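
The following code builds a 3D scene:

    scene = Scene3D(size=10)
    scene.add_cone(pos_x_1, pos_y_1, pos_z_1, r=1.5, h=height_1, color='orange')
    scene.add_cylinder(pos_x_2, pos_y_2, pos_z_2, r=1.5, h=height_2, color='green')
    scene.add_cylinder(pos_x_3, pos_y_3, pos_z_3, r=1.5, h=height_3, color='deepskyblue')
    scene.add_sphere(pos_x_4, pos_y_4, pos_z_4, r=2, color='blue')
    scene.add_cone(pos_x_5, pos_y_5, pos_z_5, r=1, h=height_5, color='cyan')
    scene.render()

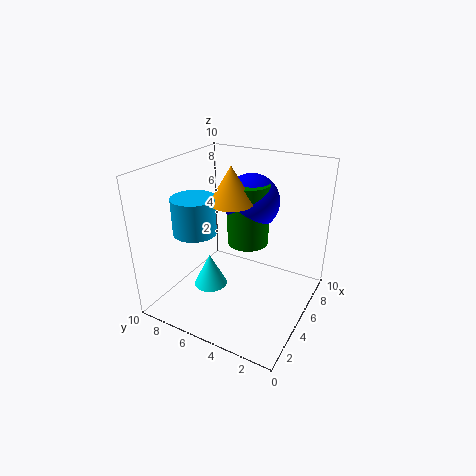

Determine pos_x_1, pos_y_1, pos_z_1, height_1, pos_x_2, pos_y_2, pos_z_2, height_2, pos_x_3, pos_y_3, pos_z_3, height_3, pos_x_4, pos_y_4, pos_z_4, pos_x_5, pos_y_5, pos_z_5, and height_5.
pos_x_1 = 5; pos_y_1 = 5.5; pos_z_1 = 7.5; height_1 = 2.5; pos_x_2 = 6.5; pos_y_2 = 5; pos_z_2 = 4; height_2 = 4.5; pos_x_3 = 3.5; pos_y_3 = 7.5; pos_z_3 = 5.5; height_3 = 2.5; pos_x_4 = 7; pos_y_4 = 5; pos_z_4 = 7; pos_x_5 = 1.5; pos_y_5 = 5; pos_z_5 = 3.5; height_5 = 2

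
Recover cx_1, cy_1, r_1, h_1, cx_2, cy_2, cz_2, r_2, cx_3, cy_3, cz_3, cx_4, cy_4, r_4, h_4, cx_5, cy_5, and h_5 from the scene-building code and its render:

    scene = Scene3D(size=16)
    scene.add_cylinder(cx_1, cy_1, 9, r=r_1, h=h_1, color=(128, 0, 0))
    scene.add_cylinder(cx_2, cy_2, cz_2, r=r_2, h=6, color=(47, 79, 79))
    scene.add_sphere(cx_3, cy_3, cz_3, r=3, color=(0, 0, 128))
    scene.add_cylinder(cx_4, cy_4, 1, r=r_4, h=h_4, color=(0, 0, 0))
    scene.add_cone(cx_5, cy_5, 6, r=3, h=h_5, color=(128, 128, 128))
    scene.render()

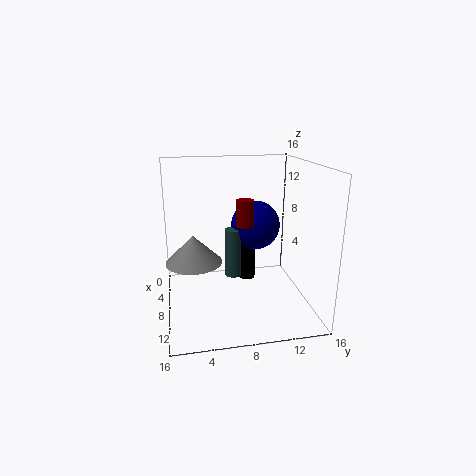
cx_1 = 7; cy_1 = 9; r_1 = 1; h_1 = 3; cx_2 = 5; cy_2 = 8; cz_2 = 2; r_2 = 1; cx_3 = 4; cy_3 = 11; cz_3 = 8; cx_4 = 4; cy_4 = 10; r_4 = 1; h_4 = 8; cx_5 = 9; cy_5 = 3; h_5 = 3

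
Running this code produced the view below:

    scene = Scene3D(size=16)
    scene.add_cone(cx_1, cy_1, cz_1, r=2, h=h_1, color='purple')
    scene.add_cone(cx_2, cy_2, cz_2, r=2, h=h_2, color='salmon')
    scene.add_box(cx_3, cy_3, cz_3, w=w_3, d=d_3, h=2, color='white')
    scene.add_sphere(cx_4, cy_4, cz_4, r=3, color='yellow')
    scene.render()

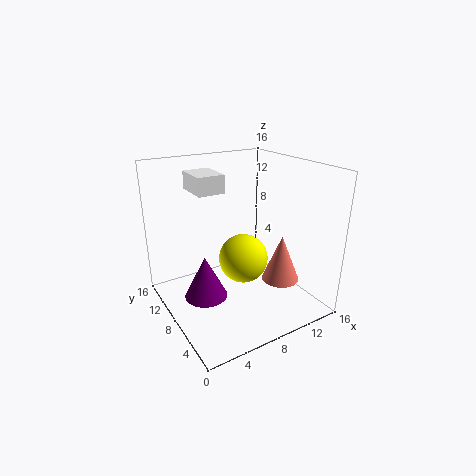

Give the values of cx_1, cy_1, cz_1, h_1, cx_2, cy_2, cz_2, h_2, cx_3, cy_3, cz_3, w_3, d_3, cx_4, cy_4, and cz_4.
cx_1 = 2, cy_1 = 4, cz_1 = 5, h_1 = 4, cx_2 = 11, cy_2 = 4, cz_2 = 4, h_2 = 5, cx_3 = 4, cy_3 = 9, cz_3 = 13, w_3 = 3, d_3 = 4, cx_4 = 10, cy_4 = 10, cz_4 = 4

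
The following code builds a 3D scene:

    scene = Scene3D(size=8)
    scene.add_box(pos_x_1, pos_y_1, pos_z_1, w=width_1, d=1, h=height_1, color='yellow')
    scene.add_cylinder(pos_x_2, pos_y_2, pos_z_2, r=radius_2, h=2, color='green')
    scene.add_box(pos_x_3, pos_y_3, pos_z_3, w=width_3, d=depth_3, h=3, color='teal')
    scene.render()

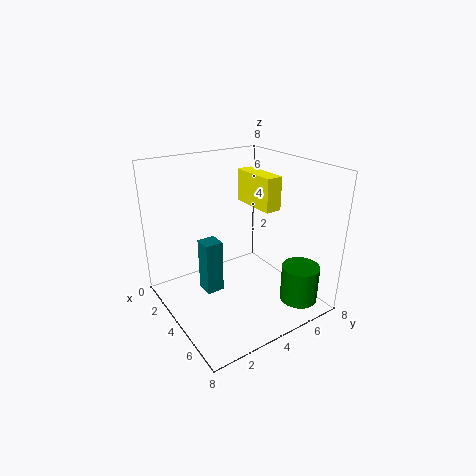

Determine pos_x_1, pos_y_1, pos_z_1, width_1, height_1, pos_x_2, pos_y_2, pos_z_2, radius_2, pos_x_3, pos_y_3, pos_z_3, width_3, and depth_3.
pos_x_1 = 1
pos_y_1 = 6
pos_z_1 = 5
width_1 = 3
height_1 = 2
pos_x_2 = 7
pos_y_2 = 6
pos_z_2 = 1
radius_2 = 1
pos_x_3 = 3
pos_y_3 = 2
pos_z_3 = 1
width_3 = 1
depth_3 = 1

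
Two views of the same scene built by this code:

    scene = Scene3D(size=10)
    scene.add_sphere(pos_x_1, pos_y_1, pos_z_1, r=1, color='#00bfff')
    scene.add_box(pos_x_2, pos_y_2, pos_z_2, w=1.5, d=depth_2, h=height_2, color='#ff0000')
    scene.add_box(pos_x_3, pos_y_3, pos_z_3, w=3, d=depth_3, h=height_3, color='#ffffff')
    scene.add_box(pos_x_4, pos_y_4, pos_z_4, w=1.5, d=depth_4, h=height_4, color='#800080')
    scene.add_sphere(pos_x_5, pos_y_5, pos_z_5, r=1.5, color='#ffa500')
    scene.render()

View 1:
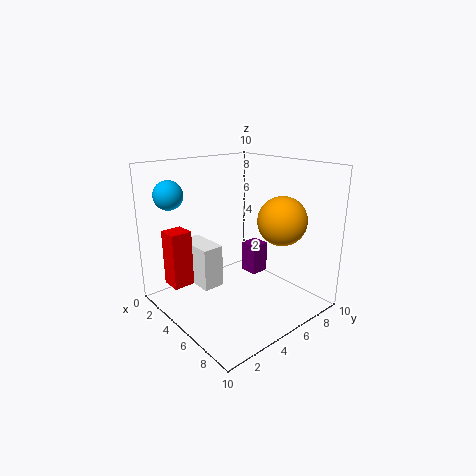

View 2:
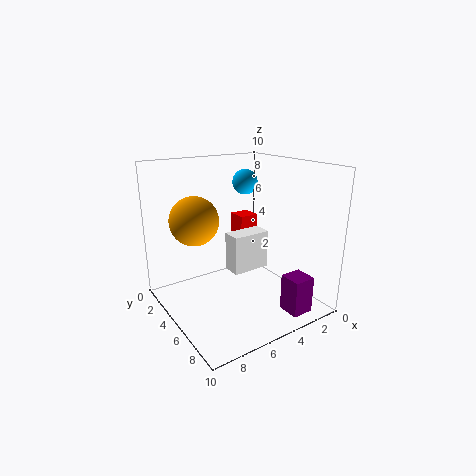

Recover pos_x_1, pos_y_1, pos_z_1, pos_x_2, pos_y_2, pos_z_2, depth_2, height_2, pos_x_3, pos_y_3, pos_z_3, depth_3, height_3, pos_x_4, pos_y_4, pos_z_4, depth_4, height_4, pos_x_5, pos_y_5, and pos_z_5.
pos_x_1 = 2, pos_y_1 = 1.5, pos_z_1 = 8, pos_x_2 = 1.5, pos_y_2 = 1, pos_z_2 = 1.5, depth_2 = 1.5, height_2 = 4, pos_x_3 = 1.5, pos_y_3 = 2.5, pos_z_3 = 1.5, depth_3 = 1.5, height_3 = 3, pos_x_4 = 2, pos_y_4 = 8, pos_z_4 = 0.5, depth_4 = 1.5, height_4 = 2.5, pos_x_5 = 8.5, pos_y_5 = 5.5, pos_z_5 = 7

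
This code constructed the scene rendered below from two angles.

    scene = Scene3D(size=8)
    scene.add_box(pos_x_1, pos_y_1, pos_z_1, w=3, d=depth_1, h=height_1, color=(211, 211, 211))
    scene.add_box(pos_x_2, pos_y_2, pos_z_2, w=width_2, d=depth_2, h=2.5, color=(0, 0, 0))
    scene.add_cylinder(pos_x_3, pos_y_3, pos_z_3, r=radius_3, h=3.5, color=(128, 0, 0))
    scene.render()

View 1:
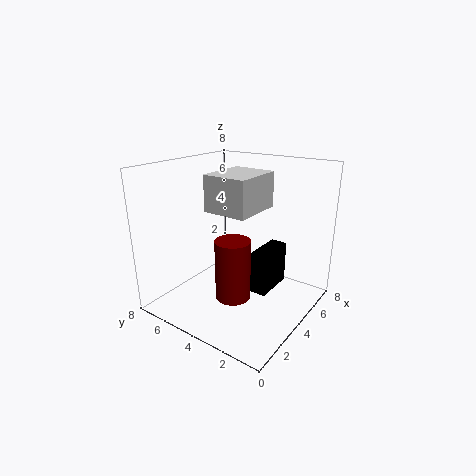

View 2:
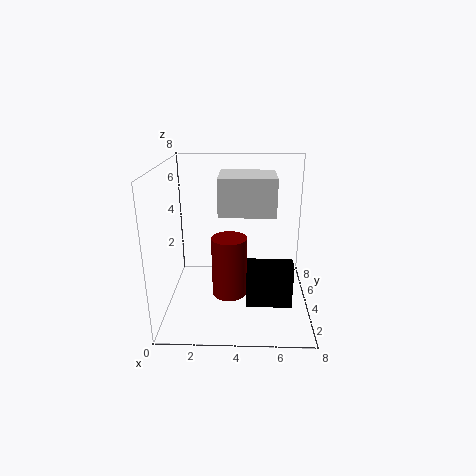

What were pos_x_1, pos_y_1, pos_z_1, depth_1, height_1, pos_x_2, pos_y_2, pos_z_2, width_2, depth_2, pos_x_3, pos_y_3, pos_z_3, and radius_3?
pos_x_1 = 3, pos_y_1 = 3, pos_z_1 = 5.5, depth_1 = 2.5, height_1 = 2, pos_x_2 = 4.5, pos_y_2 = 2.5, pos_z_2 = 0.5, width_2 = 2.5, depth_2 = 1, pos_x_3 = 3.5, pos_y_3 = 4, pos_z_3 = 0.5, radius_3 = 1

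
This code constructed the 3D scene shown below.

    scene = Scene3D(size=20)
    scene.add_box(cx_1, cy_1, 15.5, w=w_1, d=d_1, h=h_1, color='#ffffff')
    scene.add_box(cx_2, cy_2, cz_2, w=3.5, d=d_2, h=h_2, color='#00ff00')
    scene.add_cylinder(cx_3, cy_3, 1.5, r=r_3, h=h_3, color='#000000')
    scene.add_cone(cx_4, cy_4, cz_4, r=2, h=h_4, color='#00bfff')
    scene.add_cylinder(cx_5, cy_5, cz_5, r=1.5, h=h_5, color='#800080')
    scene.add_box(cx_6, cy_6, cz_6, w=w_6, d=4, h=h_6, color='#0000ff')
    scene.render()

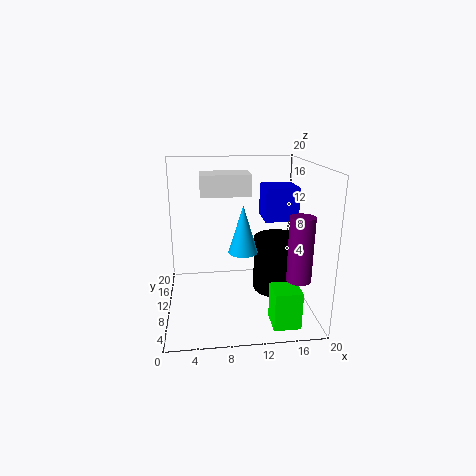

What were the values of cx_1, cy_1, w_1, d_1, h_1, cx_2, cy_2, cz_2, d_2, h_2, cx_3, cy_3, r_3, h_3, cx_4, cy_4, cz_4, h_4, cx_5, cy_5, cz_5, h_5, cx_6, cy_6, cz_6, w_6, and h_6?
cx_1 = 5; cy_1 = 11; w_1 = 7; d_1 = 4.5; h_1 = 3; cx_2 = 13.5; cy_2 = 1.5; cz_2 = 0.5; d_2 = 3.5; h_2 = 5; cx_3 = 16; cy_3 = 11; r_3 = 3.5; h_3 = 8; cx_4 = 10.5; cy_4 = 8.5; cz_4 = 8.5; h_4 = 6.5; cx_5 = 16.5; cy_5 = 2.5; cz_5 = 7; h_5 = 8; cx_6 = 12.5; cy_6 = 4; cz_6 = 14; w_6 = 4; h_6 = 4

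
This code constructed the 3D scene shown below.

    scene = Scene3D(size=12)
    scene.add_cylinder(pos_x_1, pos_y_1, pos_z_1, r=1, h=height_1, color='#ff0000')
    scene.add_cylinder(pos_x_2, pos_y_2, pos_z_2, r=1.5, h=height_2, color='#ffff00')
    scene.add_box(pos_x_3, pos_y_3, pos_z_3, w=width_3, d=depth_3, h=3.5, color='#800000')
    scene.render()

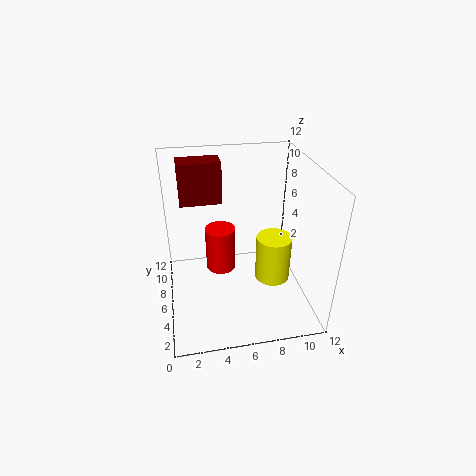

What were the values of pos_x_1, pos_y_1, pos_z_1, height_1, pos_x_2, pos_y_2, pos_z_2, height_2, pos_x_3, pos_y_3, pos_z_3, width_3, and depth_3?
pos_x_1 = 4
pos_y_1 = 2
pos_z_1 = 6.5
height_1 = 3
pos_x_2 = 9
pos_y_2 = 5.5
pos_z_2 = 2
height_2 = 4
pos_x_3 = 1.5
pos_y_3 = 7.5
pos_z_3 = 8.5
width_3 = 3.5
depth_3 = 2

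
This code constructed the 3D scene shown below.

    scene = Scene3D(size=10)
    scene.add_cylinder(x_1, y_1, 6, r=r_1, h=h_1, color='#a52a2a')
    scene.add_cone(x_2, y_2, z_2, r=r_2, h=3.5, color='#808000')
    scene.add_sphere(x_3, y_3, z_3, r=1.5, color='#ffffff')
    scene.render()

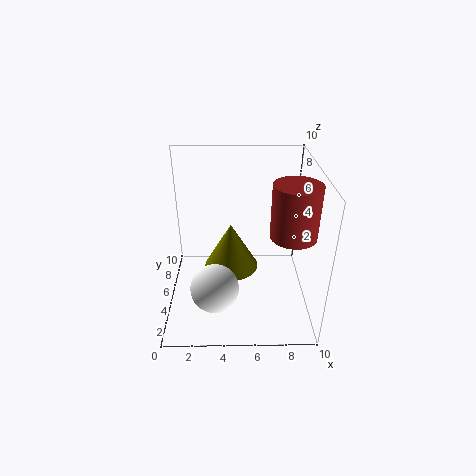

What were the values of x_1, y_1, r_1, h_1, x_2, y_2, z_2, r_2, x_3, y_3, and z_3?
x_1 = 8.5; y_1 = 3.5; r_1 = 1.5; h_1 = 3.5; x_2 = 4.5; y_2 = 6; z_2 = 2; r_2 = 2; x_3 = 3.5; y_3 = 1.5; z_3 = 3.5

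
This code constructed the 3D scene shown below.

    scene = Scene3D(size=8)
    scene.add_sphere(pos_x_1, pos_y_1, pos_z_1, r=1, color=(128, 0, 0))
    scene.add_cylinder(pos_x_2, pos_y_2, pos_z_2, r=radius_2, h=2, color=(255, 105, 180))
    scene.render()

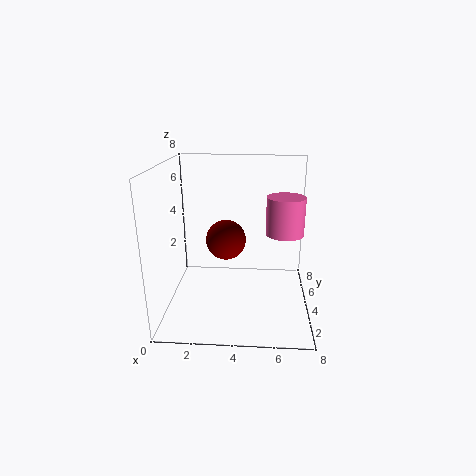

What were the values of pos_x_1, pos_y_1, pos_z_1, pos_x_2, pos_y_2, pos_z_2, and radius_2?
pos_x_1 = 3.5, pos_y_1 = 2.5, pos_z_1 = 4.5, pos_x_2 = 6.5, pos_y_2 = 3.5, pos_z_2 = 4.5, radius_2 = 1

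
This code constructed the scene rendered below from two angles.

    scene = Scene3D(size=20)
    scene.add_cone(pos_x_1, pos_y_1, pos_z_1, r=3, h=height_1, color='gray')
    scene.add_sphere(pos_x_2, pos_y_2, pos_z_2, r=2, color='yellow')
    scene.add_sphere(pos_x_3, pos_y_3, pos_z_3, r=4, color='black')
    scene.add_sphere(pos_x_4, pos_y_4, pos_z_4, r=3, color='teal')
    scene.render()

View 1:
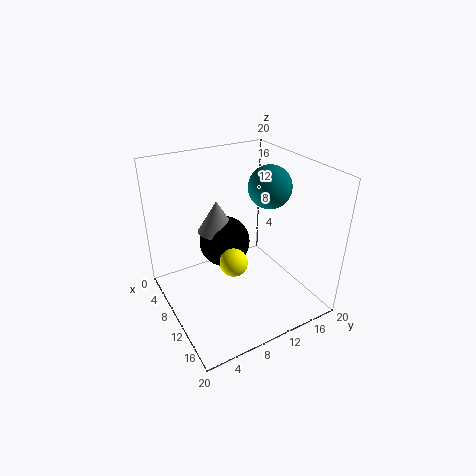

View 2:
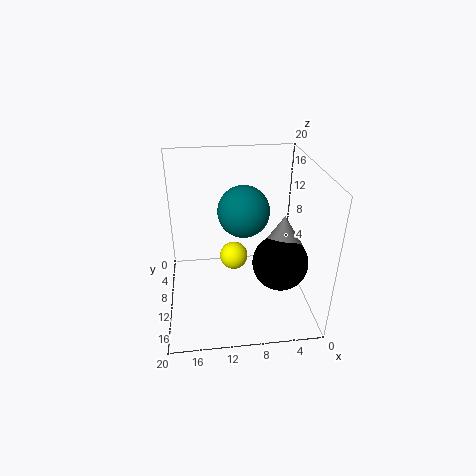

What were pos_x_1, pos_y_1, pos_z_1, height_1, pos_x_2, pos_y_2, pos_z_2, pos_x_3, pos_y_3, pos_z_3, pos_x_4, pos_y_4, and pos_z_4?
pos_x_1 = 3.5; pos_y_1 = 10; pos_z_1 = 8; height_1 = 5; pos_x_2 = 10.5; pos_y_2 = 9; pos_z_2 = 6.5; pos_x_3 = 4; pos_y_3 = 11; pos_z_3 = 6; pos_x_4 = 10; pos_y_4 = 15; pos_z_4 = 16.5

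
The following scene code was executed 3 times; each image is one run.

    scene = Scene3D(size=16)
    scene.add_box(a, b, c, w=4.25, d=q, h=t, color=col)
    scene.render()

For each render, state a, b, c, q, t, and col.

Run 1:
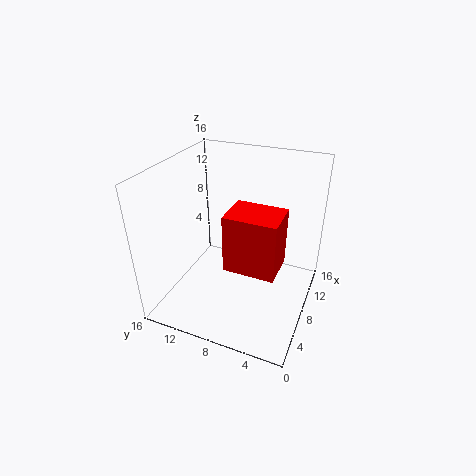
a = 4.5
b = 2.75
c = 6
q = 5.5
t = 6.25
col = 'red'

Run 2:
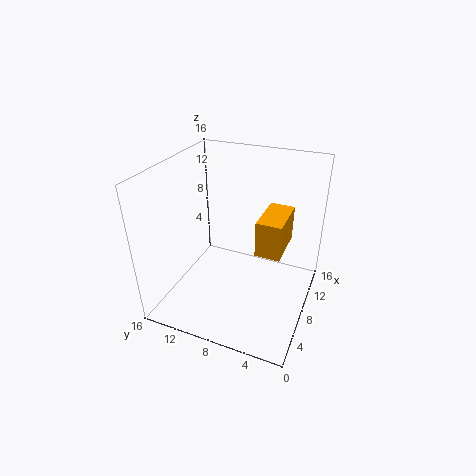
a = 2.25
b = 1.75
c = 10.5
q = 2.25
t = 3.25
col = 'orange'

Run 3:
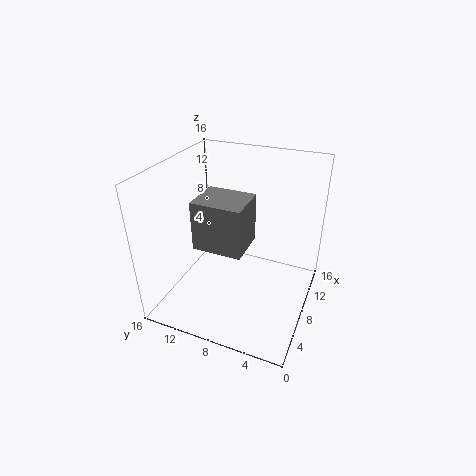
a = 3
b = 5.75
c = 9
q = 5
t = 5
col = 'gray'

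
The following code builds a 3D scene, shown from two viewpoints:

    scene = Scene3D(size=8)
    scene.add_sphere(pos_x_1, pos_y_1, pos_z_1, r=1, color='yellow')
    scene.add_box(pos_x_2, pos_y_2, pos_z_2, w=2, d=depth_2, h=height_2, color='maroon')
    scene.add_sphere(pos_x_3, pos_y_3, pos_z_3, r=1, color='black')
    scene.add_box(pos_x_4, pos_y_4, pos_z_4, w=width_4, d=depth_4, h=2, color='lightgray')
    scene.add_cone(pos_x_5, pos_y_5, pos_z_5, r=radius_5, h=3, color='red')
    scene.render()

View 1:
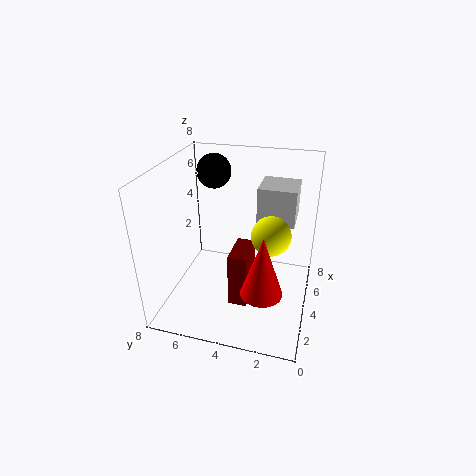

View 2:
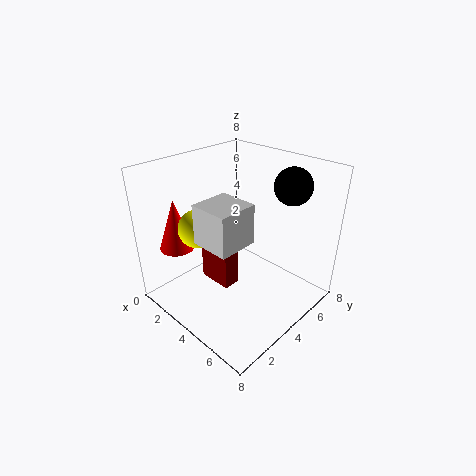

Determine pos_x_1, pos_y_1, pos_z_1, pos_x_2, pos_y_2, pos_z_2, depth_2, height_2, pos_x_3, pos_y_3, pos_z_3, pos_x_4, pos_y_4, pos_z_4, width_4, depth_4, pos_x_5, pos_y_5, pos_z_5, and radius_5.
pos_x_1 = 3
pos_y_1 = 2
pos_z_1 = 5
pos_x_2 = 2
pos_y_2 = 3
pos_z_2 = 1
depth_2 = 1
height_2 = 3
pos_x_3 = 6
pos_y_3 = 6
pos_z_3 = 7
pos_x_4 = 4
pos_y_4 = 1
pos_z_4 = 5
width_4 = 2
depth_4 = 2
pos_x_5 = 1
pos_y_5 = 2
pos_z_5 = 3
radius_5 = 1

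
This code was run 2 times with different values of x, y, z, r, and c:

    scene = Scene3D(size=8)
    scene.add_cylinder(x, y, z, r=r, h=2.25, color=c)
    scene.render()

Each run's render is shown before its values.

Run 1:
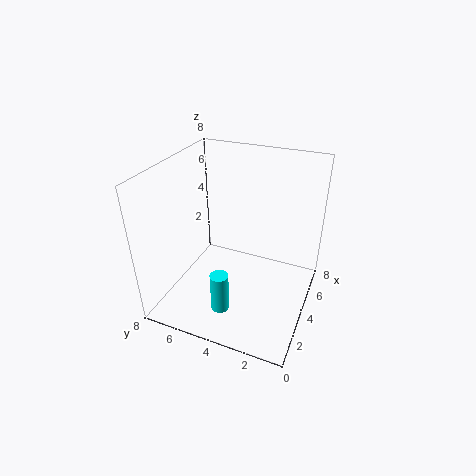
x = 2, y = 4.25, z = 0.5, r = 0.5, c = 'cyan'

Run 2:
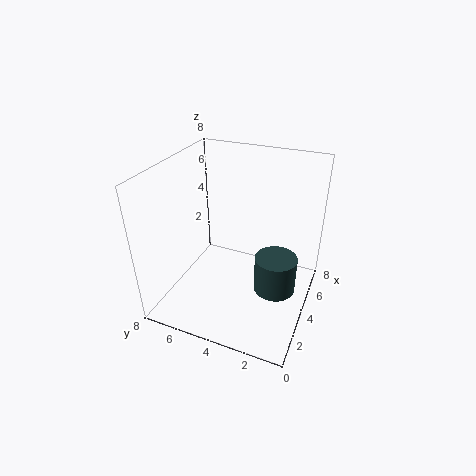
x = 5, y = 2, z = 0.25, r = 1.25, c = 'darkslategray'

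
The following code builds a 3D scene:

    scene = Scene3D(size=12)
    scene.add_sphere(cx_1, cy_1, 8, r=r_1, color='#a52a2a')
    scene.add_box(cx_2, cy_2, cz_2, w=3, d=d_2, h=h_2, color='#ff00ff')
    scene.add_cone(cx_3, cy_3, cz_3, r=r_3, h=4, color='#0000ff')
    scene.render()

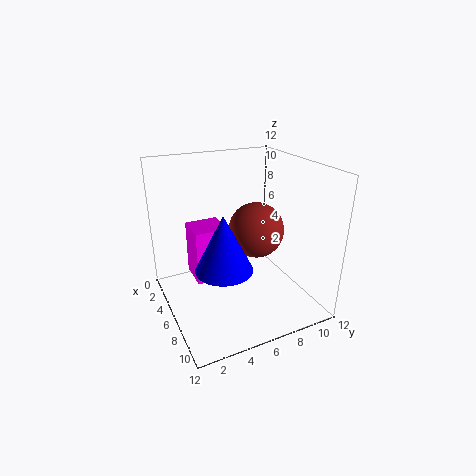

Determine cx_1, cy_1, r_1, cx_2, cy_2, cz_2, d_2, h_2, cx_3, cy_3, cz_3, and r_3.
cx_1 = 9
cy_1 = 6
r_1 = 2
cx_2 = 1
cy_2 = 3
cz_2 = 1
d_2 = 3
h_2 = 5
cx_3 = 10
cy_3 = 3
cz_3 = 6
r_3 = 2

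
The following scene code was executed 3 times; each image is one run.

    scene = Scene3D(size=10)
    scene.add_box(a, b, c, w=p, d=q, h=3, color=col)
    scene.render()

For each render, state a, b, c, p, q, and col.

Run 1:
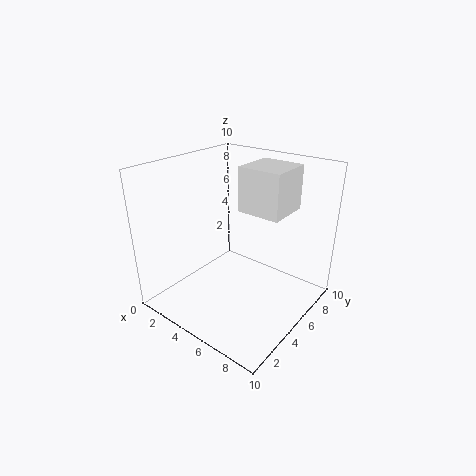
a = 5, b = 5, c = 7, p = 3, q = 3, col = 'white'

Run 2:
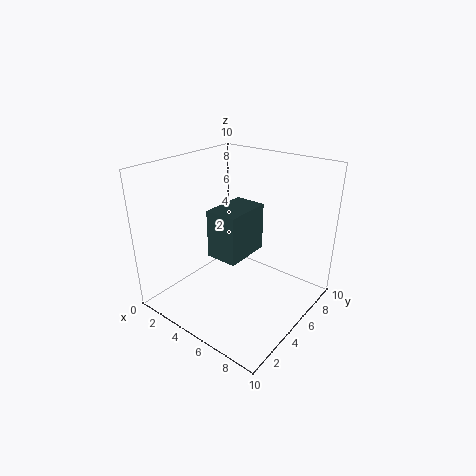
a = 5, b = 2, c = 5, p = 2, q = 3, col = 'darkslategray'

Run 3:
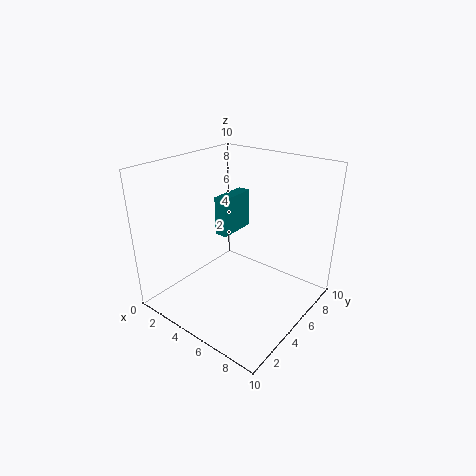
a = 2, b = 6, c = 4, p = 1, q = 3, col = 'teal'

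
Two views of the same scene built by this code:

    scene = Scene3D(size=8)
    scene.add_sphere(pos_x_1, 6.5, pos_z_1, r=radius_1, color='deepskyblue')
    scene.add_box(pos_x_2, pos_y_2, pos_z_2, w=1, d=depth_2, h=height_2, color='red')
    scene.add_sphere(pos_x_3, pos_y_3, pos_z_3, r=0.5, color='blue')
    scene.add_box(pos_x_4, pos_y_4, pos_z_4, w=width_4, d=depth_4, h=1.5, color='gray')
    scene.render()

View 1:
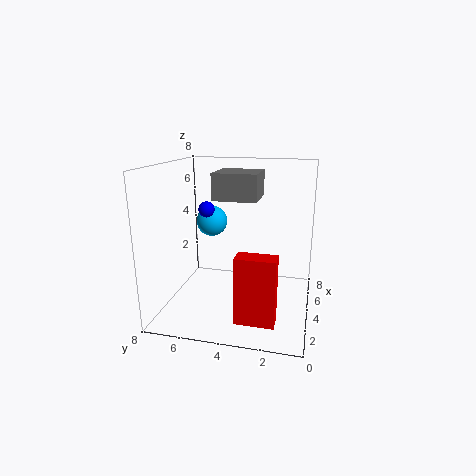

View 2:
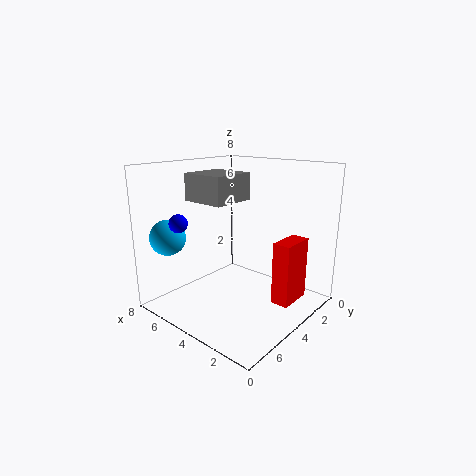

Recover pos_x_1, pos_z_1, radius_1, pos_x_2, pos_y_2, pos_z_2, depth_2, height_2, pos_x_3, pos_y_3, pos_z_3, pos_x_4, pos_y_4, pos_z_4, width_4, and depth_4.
pos_x_1 = 7, pos_z_1 = 4, radius_1 = 1, pos_x_2 = 1, pos_y_2 = 1.5, pos_z_2 = 0.5, depth_2 = 2, height_2 = 3.5, pos_x_3 = 6, pos_y_3 = 6.5, pos_z_3 = 5, pos_x_4 = 4, pos_y_4 = 3, pos_z_4 = 6, width_4 = 2.5, depth_4 = 2.5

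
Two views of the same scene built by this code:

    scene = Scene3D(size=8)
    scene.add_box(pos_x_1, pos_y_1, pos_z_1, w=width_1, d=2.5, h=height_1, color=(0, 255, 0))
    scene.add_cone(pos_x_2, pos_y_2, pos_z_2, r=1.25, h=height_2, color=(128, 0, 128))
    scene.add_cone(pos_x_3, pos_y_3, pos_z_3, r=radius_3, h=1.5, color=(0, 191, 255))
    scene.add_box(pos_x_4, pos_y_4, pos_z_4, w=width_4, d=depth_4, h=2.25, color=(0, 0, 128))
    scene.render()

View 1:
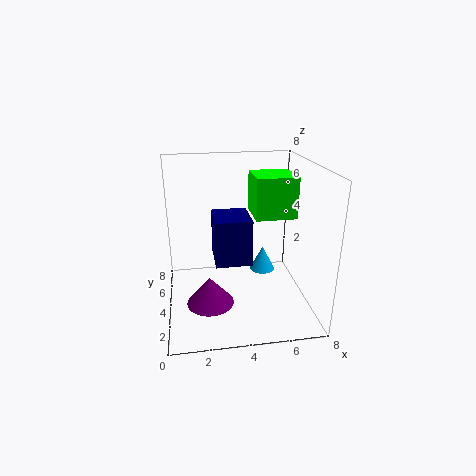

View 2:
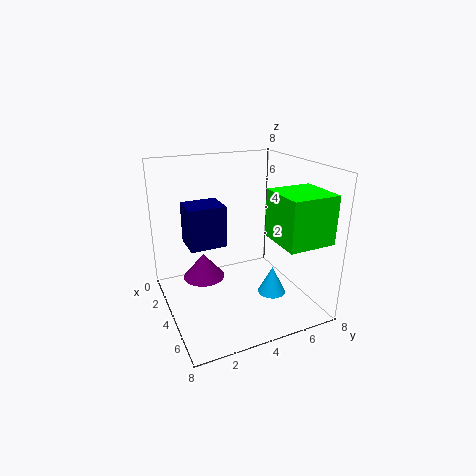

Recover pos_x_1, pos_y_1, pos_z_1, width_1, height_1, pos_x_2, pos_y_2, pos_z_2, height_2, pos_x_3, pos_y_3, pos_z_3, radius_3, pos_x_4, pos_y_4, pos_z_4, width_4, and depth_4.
pos_x_1 = 5.25; pos_y_1 = 5; pos_z_1 = 4.5; width_1 = 2.5; height_1 = 2.5; pos_x_2 = 2.25; pos_y_2 = 2.5; pos_z_2 = 1; height_2 = 1.5; pos_x_3 = 5.75; pos_y_3 = 5.25; pos_z_3 = 1.25; radius_3 = 0.75; pos_x_4 = 2.5; pos_y_4 = 1.25; pos_z_4 = 3.75; width_4 = 1.75; depth_4 = 2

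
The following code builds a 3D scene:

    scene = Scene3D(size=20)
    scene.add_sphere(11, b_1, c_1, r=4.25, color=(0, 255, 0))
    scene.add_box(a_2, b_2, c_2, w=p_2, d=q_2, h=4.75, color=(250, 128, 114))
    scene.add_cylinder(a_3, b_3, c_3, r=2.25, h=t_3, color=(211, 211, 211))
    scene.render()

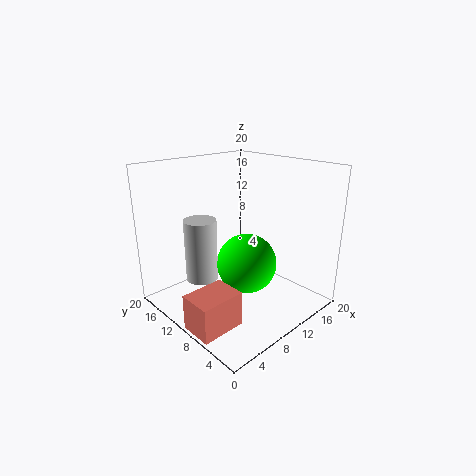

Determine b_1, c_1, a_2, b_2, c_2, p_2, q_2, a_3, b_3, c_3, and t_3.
b_1 = 9.25; c_1 = 6; a_2 = 0.25; b_2 = 5.25; c_2 = 0.25; p_2 = 6; q_2 = 4.5; a_3 = 6; b_3 = 13.25; c_3 = 4; t_3 = 8.75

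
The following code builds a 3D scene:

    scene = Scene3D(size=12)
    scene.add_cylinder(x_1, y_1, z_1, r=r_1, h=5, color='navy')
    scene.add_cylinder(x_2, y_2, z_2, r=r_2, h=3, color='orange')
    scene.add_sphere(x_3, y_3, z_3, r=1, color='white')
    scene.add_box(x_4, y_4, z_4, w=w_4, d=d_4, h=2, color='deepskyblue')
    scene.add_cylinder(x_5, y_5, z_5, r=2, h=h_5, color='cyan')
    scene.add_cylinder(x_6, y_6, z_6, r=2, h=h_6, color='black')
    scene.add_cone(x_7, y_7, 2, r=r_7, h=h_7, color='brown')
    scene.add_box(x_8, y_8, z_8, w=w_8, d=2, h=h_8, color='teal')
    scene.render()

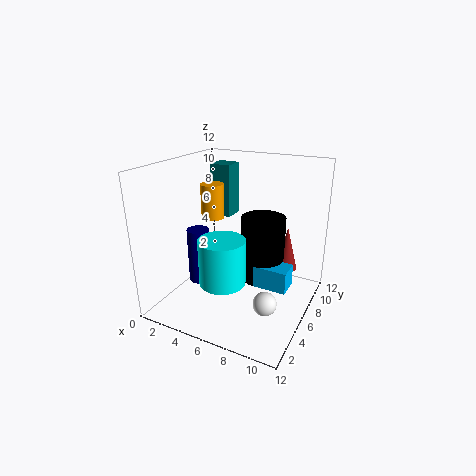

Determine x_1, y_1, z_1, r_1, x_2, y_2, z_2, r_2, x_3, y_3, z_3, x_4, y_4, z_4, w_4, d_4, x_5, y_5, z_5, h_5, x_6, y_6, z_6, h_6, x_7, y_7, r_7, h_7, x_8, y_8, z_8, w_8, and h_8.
x_1 = 2; y_1 = 6; z_1 = 1; r_1 = 1; x_2 = 3; y_2 = 7; z_2 = 7; r_2 = 1; x_3 = 9; y_3 = 5; z_3 = 1; x_4 = 7; y_4 = 7; z_4 = 1; w_4 = 3; d_4 = 2; x_5 = 5; y_5 = 5; z_5 = 2; h_5 = 4; x_6 = 7; y_6 = 9; z_6 = 1; h_6 = 6; x_7 = 9; y_7 = 10; r_7 = 1; h_7 = 4; x_8 = 1; y_8 = 10; z_8 = 6; w_8 = 2; h_8 = 5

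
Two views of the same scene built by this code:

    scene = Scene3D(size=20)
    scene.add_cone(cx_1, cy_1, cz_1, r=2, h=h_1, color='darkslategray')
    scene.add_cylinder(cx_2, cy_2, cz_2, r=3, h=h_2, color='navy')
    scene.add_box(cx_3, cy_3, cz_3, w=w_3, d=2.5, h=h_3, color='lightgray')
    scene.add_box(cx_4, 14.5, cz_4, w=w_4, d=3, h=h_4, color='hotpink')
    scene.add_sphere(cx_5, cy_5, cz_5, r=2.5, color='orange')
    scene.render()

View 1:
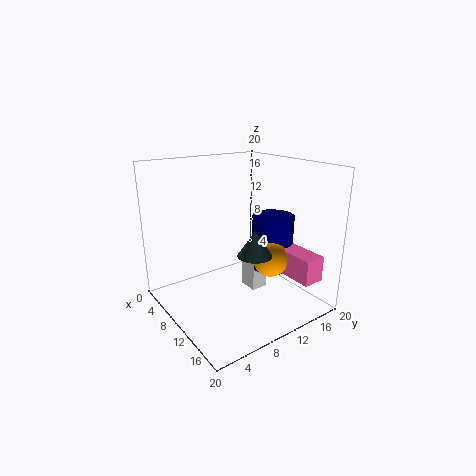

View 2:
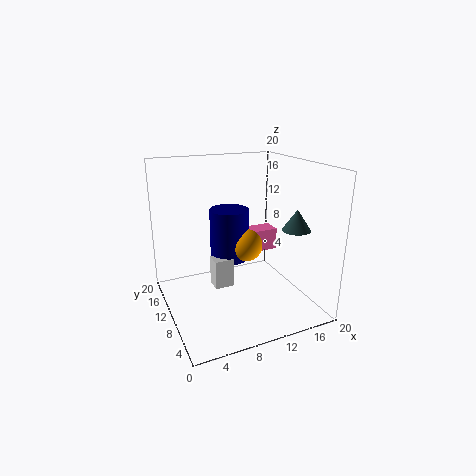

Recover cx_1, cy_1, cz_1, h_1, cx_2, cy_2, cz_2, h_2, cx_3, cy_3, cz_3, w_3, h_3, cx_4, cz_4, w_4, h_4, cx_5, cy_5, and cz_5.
cx_1 = 17.5, cy_1 = 7, cz_1 = 11, h_1 = 3, cx_2 = 11, cy_2 = 15.5, cz_2 = 4.5, h_2 = 8, cx_3 = 7.5, cy_3 = 12.5, cz_3 = 1, w_3 = 3, h_3 = 4.5, cx_4 = 12.5, cz_4 = 5, w_4 = 6.5, h_4 = 3.5, cx_5 = 13, cy_5 = 13.5, cz_5 = 7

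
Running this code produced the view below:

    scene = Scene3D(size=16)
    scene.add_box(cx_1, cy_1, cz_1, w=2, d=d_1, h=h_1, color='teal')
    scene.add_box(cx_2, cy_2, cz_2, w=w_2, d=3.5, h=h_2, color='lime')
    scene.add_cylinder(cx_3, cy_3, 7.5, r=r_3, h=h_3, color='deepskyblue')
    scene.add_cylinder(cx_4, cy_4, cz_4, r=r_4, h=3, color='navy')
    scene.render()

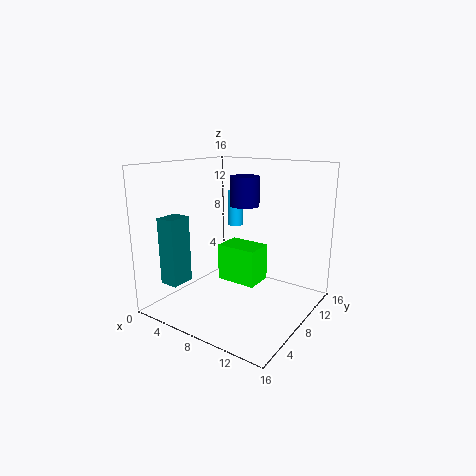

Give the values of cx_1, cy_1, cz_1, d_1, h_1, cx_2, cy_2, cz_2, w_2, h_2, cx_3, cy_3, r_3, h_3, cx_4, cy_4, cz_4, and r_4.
cx_1 = 3
cy_1 = 1
cz_1 = 4
d_1 = 2.5
h_1 = 7
cx_2 = 4
cy_2 = 9.5
cz_2 = 1.5
w_2 = 5
h_2 = 4.5
cx_3 = 3.5
cy_3 = 14
r_3 = 1
h_3 = 4.5
cx_4 = 9.5
cy_4 = 7
cz_4 = 12
r_4 = 1.5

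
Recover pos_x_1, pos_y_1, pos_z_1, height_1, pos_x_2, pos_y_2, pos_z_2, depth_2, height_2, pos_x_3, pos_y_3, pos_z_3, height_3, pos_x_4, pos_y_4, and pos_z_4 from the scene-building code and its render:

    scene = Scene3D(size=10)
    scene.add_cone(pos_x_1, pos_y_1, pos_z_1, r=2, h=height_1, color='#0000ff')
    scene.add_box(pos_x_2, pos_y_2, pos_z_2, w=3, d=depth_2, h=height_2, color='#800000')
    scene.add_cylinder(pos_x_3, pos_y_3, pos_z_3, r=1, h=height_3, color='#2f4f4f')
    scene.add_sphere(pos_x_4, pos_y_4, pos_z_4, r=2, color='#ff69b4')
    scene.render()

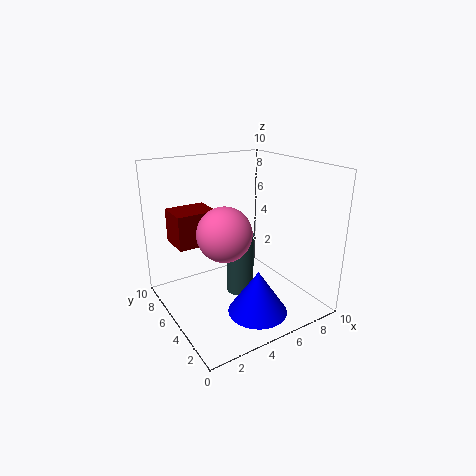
pos_x_1 = 5, pos_y_1 = 2.5, pos_z_1 = 0.5, height_1 = 3, pos_x_2 = 1.5, pos_y_2 = 7, pos_z_2 = 4, depth_2 = 2.5, height_2 = 2.5, pos_x_3 = 5.5, pos_y_3 = 5.5, pos_z_3 = 0.5, height_3 = 4.5, pos_x_4 = 4.5, pos_y_4 = 6, pos_z_4 = 5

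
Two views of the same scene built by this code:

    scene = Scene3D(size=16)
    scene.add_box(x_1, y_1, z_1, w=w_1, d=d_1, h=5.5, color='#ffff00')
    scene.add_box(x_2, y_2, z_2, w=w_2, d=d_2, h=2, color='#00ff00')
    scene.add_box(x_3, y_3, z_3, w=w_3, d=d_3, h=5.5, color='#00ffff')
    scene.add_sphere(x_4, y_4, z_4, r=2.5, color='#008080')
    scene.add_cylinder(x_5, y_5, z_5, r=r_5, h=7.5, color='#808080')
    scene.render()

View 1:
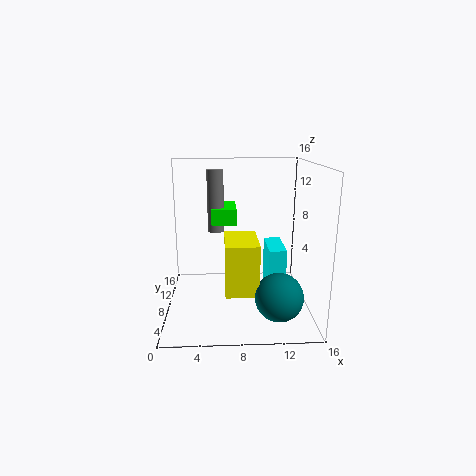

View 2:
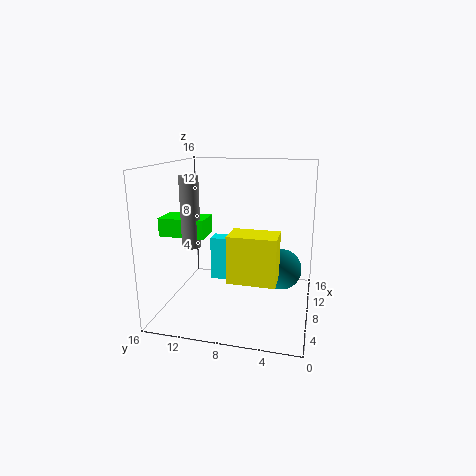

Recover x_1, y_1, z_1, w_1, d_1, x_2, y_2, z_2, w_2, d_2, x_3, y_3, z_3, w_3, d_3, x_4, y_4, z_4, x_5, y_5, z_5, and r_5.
x_1 = 6.5
y_1 = 3.5
z_1 = 3
w_1 = 3.5
d_1 = 5.5
x_2 = 5
y_2 = 11
z_2 = 8.5
w_2 = 3
d_2 = 5
x_3 = 11.5
y_3 = 7.5
z_3 = 1
w_3 = 2
d_3 = 5
x_4 = 12
y_4 = 3.5
z_4 = 3
x_5 = 5.5
y_5 = 12.5
z_5 = 7.5
r_5 = 1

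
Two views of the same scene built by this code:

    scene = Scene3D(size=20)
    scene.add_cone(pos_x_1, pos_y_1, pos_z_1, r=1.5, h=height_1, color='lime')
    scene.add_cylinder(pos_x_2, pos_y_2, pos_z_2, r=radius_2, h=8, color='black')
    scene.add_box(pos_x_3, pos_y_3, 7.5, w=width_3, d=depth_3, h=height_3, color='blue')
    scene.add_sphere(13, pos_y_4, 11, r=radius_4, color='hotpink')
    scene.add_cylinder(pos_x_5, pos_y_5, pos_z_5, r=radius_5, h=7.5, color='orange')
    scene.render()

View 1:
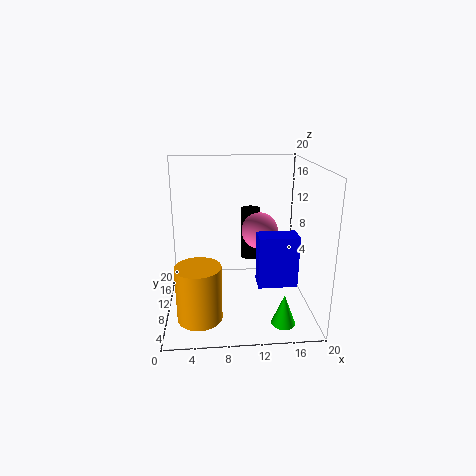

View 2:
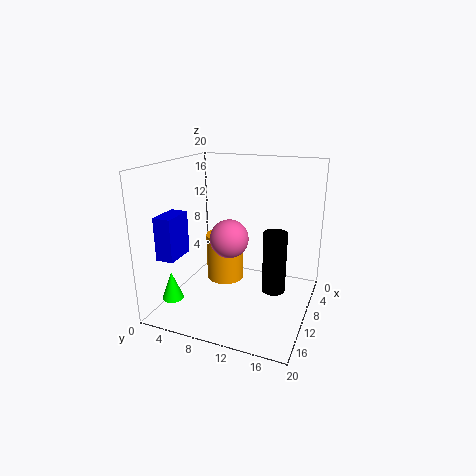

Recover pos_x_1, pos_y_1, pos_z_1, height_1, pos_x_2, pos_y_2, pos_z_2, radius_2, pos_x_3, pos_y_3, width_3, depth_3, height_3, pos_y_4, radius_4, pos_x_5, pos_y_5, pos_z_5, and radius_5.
pos_x_1 = 15, pos_y_1 = 2, pos_z_1 = 1.5, height_1 = 4, pos_x_2 = 12.5, pos_y_2 = 16, pos_z_2 = 4.5, radius_2 = 1.5, pos_x_3 = 11.5, pos_y_3 = 0.5, width_3 = 4.5, depth_3 = 2.5, height_3 = 6, pos_y_4 = 10, radius_4 = 2.5, pos_x_5 = 4.5, pos_y_5 = 5.5, pos_z_5 = 0.5, radius_5 = 3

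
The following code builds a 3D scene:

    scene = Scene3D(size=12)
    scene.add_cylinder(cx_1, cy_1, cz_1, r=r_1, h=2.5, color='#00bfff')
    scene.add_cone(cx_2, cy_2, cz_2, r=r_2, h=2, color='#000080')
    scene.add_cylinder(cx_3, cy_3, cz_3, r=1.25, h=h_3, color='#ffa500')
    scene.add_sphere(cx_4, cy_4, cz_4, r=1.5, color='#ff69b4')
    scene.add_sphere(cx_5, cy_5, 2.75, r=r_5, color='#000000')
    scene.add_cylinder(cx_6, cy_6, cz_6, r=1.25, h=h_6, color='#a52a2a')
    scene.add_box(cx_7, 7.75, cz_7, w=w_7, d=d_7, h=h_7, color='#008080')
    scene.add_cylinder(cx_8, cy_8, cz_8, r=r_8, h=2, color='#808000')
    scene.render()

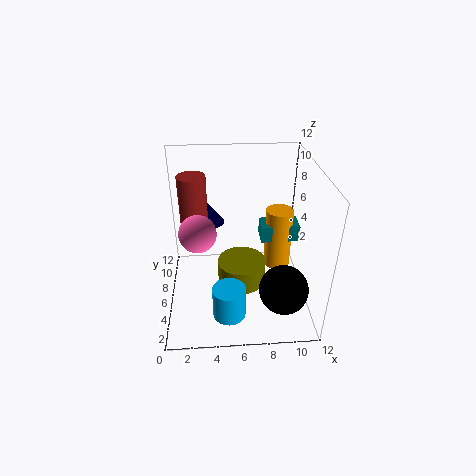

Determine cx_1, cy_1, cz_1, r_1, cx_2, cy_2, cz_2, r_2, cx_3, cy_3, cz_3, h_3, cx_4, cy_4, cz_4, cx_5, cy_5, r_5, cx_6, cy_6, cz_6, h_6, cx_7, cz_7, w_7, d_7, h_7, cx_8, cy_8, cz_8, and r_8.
cx_1 = 5; cy_1 = 1.5; cz_1 = 2; r_1 = 1.25; cx_2 = 3.5; cy_2 = 10.25; cz_2 = 5.25; r_2 = 1.5; cx_3 = 10; cy_3 = 8.75; cz_3 = 1.25; h_3 = 5.75; cx_4 = 2.75; cy_4 = 5.25; cz_4 = 7; cx_5 = 9.5; cy_5 = 3; r_5 = 2; cx_6 = 2.25; cy_6 = 9.25; cz_6 = 4.25; h_6 = 6; cx_7 = 8.25; cz_7 = 4.25; w_7 = 3.5; d_7 = 2; h_7 = 1.5; cx_8 = 6.25; cy_8 = 5.25; cz_8 = 2.25; r_8 = 2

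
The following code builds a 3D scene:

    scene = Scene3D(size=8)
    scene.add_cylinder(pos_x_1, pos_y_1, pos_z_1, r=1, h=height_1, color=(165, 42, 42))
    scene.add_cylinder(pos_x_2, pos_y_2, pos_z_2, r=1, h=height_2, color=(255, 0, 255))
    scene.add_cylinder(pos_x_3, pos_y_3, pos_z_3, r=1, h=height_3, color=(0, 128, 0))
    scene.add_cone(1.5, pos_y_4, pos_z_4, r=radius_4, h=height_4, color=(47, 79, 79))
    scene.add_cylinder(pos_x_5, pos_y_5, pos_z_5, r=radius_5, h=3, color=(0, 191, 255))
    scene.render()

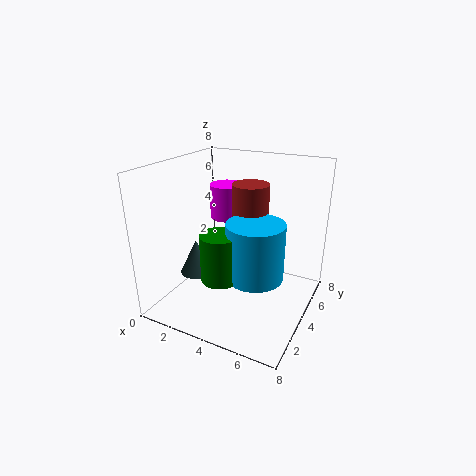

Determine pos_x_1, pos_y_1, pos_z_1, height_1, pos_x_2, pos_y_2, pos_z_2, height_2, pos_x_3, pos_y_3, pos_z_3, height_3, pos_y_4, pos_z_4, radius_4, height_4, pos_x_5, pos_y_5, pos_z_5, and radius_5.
pos_x_1 = 4.5, pos_y_1 = 4.5, pos_z_1 = 5, height_1 = 2, pos_x_2 = 2.5, pos_y_2 = 5.5, pos_z_2 = 4.5, height_2 = 2, pos_x_3 = 4, pos_y_3 = 2, pos_z_3 = 2.5, height_3 = 2.5, pos_y_4 = 3.5, pos_z_4 = 1.5, radius_4 = 1, height_4 = 2, pos_x_5 = 5.5, pos_y_5 = 3, pos_z_5 = 2.5, radius_5 = 1.5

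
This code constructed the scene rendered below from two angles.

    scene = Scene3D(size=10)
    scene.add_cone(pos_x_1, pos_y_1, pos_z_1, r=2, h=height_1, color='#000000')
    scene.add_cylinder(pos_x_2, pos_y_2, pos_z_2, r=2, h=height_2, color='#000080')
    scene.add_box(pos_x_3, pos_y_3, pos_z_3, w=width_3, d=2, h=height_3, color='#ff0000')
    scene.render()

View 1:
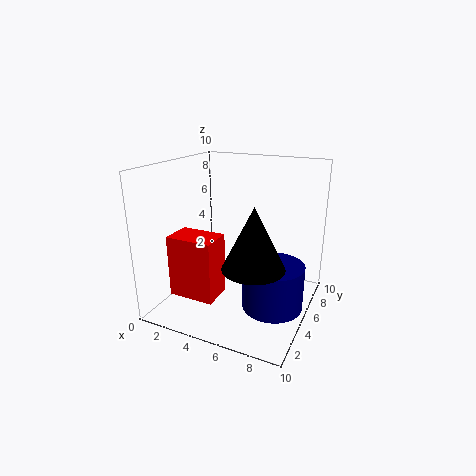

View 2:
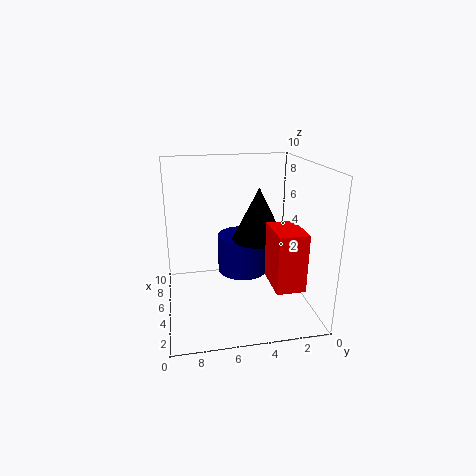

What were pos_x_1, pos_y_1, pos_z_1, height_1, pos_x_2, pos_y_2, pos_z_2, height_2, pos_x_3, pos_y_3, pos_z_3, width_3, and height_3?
pos_x_1 = 7
pos_y_1 = 3
pos_z_1 = 4
height_1 = 4
pos_x_2 = 8
pos_y_2 = 4
pos_z_2 = 1
height_2 = 3
pos_x_3 = 2
pos_y_3 = 1
pos_z_3 = 2
width_3 = 3
height_3 = 4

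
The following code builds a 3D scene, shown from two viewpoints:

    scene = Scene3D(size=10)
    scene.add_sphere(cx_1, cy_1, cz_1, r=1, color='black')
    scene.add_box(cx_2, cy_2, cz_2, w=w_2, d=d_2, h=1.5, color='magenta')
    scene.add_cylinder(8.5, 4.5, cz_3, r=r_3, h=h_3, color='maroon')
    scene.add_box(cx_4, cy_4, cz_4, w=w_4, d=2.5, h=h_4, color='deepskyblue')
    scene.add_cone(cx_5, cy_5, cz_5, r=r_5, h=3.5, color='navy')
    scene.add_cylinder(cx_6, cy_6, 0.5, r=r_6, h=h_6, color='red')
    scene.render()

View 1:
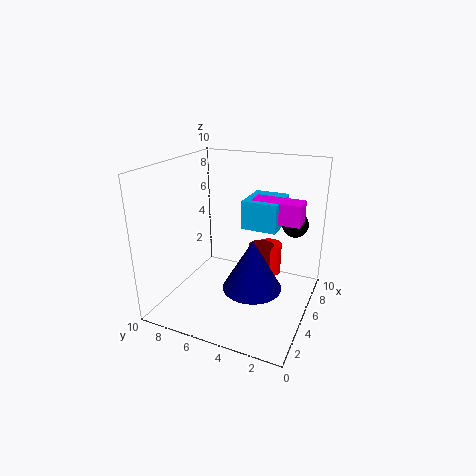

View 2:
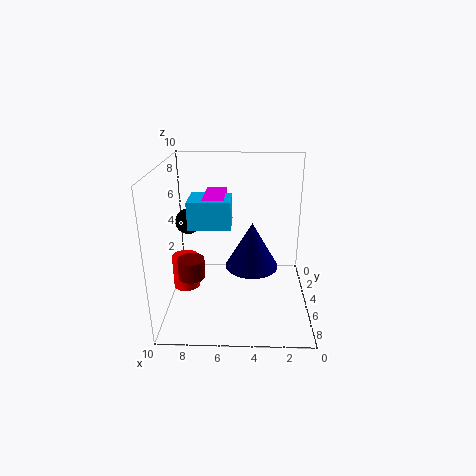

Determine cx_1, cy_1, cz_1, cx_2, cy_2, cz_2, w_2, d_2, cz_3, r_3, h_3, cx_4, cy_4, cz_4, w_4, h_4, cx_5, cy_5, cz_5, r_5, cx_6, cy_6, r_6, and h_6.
cx_1 = 9; cy_1 = 2; cz_1 = 5; cx_2 = 6; cy_2 = 1; cz_2 = 6; w_2 = 1.5; d_2 = 3.5; cz_3 = 1.5; r_3 = 1; h_3 = 1.5; cx_4 = 5.5; cy_4 = 2.5; cz_4 = 5.5; w_4 = 3; h_4 = 2; cx_5 = 4; cy_5 = 3.5; cz_5 = 2; r_5 = 2; cx_6 = 9; cy_6 = 4; r_6 = 1; h_6 = 2.5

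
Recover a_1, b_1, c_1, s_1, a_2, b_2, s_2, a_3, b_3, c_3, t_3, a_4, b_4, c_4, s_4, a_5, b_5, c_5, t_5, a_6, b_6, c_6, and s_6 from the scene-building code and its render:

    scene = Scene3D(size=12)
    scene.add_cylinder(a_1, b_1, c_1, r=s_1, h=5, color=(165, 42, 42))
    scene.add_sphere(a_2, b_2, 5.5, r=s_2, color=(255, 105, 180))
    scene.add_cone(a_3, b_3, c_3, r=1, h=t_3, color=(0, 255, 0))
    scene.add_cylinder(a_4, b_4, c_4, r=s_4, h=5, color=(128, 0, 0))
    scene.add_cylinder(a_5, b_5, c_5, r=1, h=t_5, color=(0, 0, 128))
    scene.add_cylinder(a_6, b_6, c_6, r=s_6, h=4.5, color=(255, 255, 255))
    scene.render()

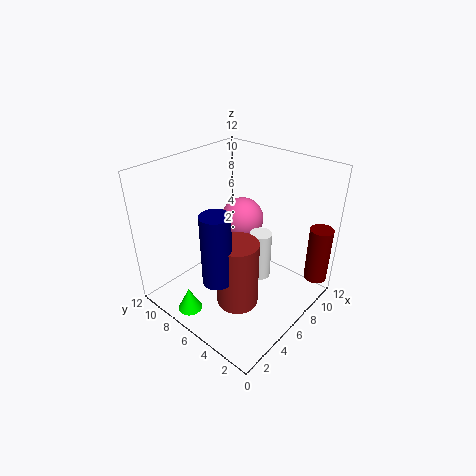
a_1 = 2.5, b_1 = 3, c_1 = 3.5, s_1 = 1.5, a_2 = 9.5, b_2 = 8.5, s_2 = 2, a_3 = 1.5, b_3 = 7.5, c_3 = 0.5, t_3 = 2, a_4 = 11, b_4 = 1, c_4 = 1.5, s_4 = 1, a_5 = 1, b_5 = 3.5, c_5 = 6, t_5 = 5, a_6 = 8.5, b_6 = 5.5, c_6 = 1, s_6 = 1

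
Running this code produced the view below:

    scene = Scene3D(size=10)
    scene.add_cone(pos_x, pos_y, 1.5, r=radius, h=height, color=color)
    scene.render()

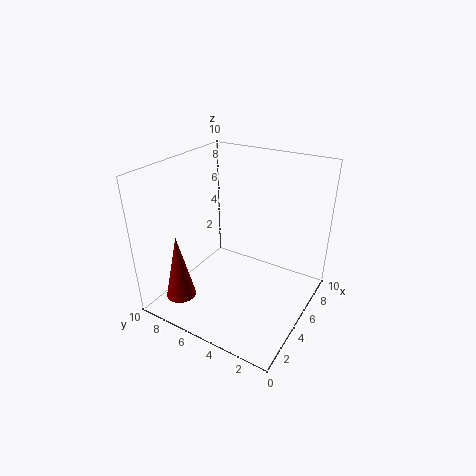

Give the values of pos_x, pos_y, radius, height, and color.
pos_x = 1.5; pos_y = 7.5; radius = 1; height = 4.5; color = 'maroon'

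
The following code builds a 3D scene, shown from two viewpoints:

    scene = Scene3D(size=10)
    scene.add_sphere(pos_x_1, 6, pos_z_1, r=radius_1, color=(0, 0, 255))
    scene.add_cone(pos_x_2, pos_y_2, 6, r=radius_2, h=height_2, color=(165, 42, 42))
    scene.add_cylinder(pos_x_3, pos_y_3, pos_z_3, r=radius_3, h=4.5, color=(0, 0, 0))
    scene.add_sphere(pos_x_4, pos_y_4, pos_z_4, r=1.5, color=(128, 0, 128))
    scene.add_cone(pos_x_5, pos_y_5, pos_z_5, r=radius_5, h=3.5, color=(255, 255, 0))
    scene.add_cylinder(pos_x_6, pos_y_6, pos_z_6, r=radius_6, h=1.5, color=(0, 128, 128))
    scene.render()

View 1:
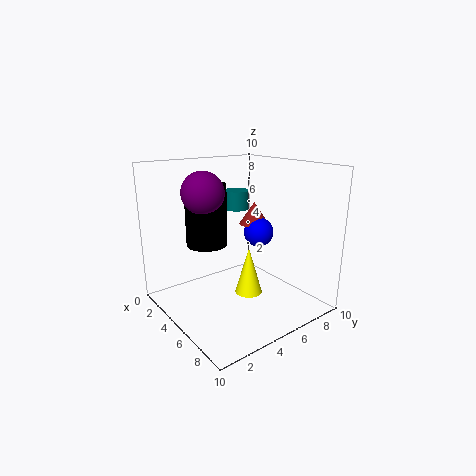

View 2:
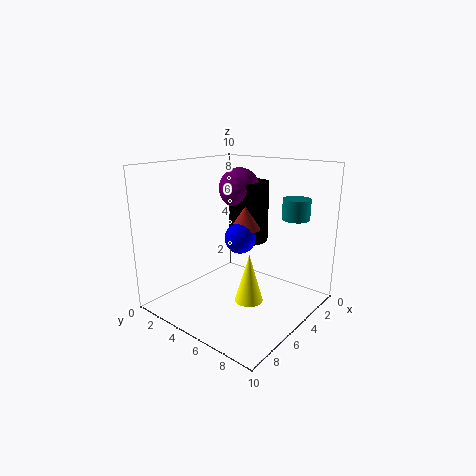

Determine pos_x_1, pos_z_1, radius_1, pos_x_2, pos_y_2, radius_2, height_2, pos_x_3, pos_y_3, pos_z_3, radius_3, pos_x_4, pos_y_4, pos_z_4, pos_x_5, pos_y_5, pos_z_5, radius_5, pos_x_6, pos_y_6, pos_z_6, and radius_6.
pos_x_1 = 6; pos_z_1 = 5.5; radius_1 = 1; pos_x_2 = 5.5; pos_y_2 = 6; radius_2 = 1; height_2 = 1.5; pos_x_3 = 2.5; pos_y_3 = 4; pos_z_3 = 4; radius_3 = 1.5; pos_x_4 = 3; pos_y_4 = 3.5; pos_z_4 = 8; pos_x_5 = 5; pos_y_5 = 6; pos_z_5 = 0.5; radius_5 = 1; pos_x_6 = 1.5; pos_y_6 = 7.5; pos_z_6 = 6; radius_6 = 1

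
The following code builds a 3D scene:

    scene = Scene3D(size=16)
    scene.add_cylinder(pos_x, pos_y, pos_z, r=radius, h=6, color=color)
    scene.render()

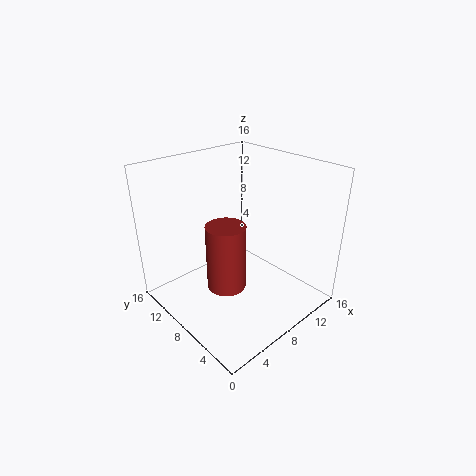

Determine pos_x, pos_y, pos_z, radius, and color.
pos_x = 2.5, pos_y = 3.5, pos_z = 7, radius = 1.75, color = 'brown'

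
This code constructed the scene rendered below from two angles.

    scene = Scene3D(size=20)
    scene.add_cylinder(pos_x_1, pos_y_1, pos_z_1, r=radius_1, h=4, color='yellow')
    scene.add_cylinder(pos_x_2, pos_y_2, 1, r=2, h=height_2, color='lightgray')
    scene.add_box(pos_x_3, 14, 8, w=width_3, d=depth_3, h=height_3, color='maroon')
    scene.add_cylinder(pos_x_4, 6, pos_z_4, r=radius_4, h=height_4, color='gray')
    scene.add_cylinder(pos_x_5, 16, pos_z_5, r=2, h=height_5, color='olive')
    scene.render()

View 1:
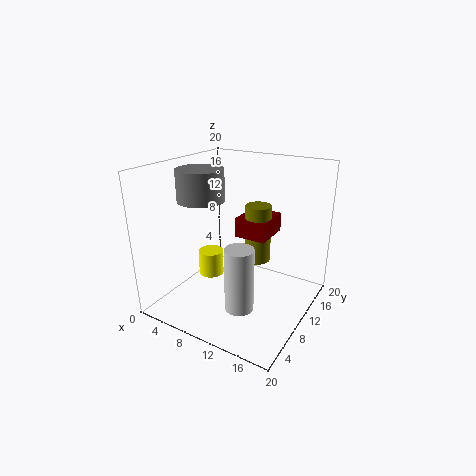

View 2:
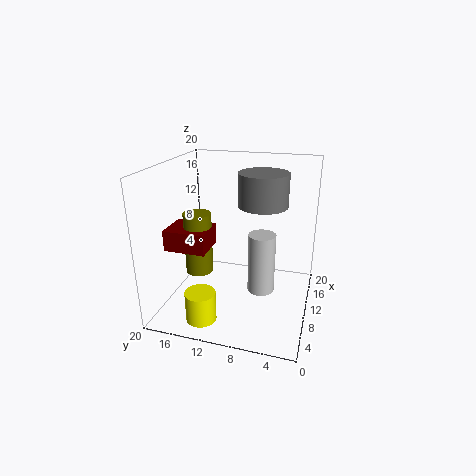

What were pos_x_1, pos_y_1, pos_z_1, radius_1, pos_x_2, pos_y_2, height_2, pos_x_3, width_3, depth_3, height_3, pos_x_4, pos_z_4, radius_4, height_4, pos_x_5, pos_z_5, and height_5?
pos_x_1 = 3; pos_y_1 = 13; pos_z_1 = 1; radius_1 = 2; pos_x_2 = 12; pos_y_2 = 7; height_2 = 9; pos_x_3 = 7; width_3 = 5; depth_3 = 6; height_3 = 3; pos_x_4 = 7; pos_z_4 = 16; radius_4 = 3; height_4 = 4; pos_x_5 = 10; pos_z_5 = 4; height_5 = 9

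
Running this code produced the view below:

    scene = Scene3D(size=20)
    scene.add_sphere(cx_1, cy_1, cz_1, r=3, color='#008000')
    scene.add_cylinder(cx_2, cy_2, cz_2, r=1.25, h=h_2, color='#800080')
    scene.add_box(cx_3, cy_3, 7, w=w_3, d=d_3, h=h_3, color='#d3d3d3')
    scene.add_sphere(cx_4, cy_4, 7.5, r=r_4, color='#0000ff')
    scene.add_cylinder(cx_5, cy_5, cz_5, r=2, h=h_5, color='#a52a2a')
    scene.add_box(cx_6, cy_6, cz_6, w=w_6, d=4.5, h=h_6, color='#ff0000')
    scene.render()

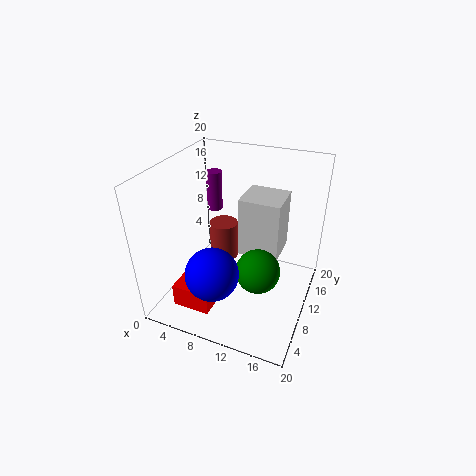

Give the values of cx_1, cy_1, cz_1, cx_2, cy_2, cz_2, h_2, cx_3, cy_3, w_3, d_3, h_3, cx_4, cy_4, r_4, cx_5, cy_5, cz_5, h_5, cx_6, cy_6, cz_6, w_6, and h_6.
cx_1 = 13.75
cy_1 = 8
cz_1 = 6.75
cx_2 = 2.25
cy_2 = 18.5
cz_2 = 9
h_2 = 6.5
cx_3 = 9.75
cy_3 = 10.5
w_3 = 5.75
d_3 = 5.5
h_3 = 8.5
cx_4 = 8.75
cy_4 = 4.25
r_4 = 3.5
cx_5 = 7.25
cy_5 = 11.25
cz_5 = 5.75
h_5 = 5.5
cx_6 = 3.25
cy_6 = 2.75
cz_6 = 1.5
w_6 = 5.25
h_6 = 3.25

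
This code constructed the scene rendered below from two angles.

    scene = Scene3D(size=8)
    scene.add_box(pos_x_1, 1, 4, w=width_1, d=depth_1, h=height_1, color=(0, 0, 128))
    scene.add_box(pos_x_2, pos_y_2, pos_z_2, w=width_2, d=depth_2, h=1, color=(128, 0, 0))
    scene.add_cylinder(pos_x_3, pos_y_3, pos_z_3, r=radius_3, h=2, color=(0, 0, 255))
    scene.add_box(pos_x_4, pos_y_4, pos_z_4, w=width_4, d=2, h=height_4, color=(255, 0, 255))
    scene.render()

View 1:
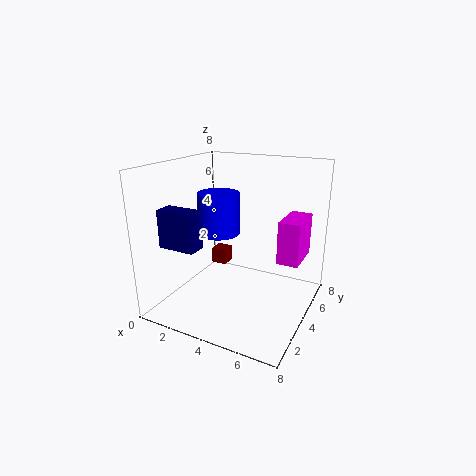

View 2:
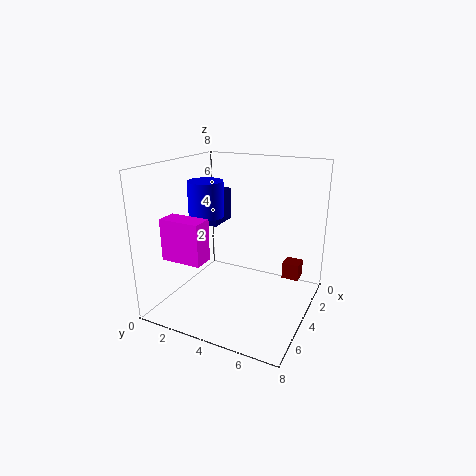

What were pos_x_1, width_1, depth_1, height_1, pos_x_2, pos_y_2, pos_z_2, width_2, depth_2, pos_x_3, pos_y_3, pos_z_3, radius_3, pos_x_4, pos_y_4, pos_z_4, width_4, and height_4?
pos_x_1 = 1
width_1 = 2
depth_1 = 1
height_1 = 2
pos_x_2 = 1
pos_y_2 = 6
pos_z_2 = 1
width_2 = 1
depth_2 = 1
pos_x_3 = 4
pos_y_3 = 2
pos_z_3 = 5
radius_3 = 1
pos_x_4 = 7
pos_y_4 = 2
pos_z_4 = 4
width_4 = 1
height_4 = 2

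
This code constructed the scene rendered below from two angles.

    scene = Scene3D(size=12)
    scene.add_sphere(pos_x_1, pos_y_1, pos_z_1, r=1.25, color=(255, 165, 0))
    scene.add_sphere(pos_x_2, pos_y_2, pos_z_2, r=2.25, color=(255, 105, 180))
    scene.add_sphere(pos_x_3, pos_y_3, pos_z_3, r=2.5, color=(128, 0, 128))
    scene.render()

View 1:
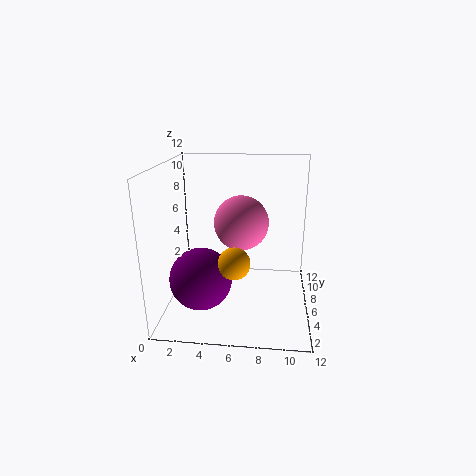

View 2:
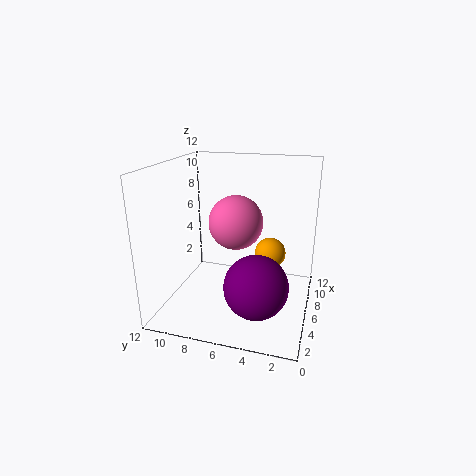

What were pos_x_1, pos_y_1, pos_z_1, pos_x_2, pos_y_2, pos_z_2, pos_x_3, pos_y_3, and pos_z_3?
pos_x_1 = 6; pos_y_1 = 3.25; pos_z_1 = 5; pos_x_2 = 6.25; pos_y_2 = 6.25; pos_z_2 = 7.25; pos_x_3 = 3.25; pos_y_3 = 3.75; pos_z_3 = 3.25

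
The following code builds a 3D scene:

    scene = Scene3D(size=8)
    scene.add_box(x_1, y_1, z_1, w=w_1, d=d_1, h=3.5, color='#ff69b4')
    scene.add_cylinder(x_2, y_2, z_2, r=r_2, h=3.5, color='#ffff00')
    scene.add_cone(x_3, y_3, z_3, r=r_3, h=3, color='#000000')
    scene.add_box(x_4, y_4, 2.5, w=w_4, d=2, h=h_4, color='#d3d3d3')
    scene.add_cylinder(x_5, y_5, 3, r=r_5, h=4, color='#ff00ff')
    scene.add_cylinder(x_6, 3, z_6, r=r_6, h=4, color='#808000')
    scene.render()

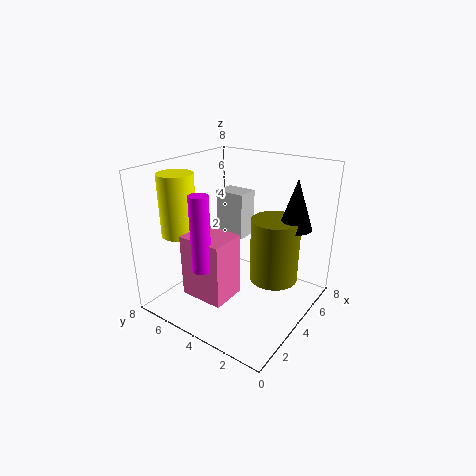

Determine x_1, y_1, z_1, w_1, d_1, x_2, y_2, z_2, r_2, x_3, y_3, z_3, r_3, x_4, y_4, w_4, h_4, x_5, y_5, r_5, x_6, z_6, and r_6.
x_1 = 1.5; y_1 = 3.5; z_1 = 1; w_1 = 2; d_1 = 2.5; x_2 = 2.5; y_2 = 7; z_2 = 4; r_2 = 1; x_3 = 7; y_3 = 2; z_3 = 4; r_3 = 1; x_4 = 6.5; y_4 = 5.5; w_4 = 1.5; h_4 = 3; x_5 = 1.5; y_5 = 4.5; r_5 = 0.5; x_6 = 6.5; z_6 = 0.5; r_6 = 1.5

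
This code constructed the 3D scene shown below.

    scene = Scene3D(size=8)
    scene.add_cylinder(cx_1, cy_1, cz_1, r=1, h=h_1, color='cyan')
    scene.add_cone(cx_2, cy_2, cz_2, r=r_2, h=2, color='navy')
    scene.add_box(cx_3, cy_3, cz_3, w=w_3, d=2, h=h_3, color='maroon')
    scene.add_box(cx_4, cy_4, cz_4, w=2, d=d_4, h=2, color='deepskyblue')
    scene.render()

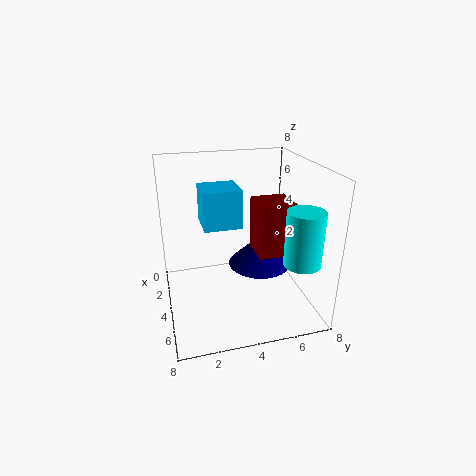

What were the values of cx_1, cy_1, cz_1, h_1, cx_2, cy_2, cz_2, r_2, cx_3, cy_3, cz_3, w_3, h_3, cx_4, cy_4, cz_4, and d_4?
cx_1 = 6, cy_1 = 7, cz_1 = 3, h_1 = 3, cx_2 = 2, cy_2 = 6, cz_2 = 1, r_2 = 2, cx_3 = 3, cy_3 = 5, cz_3 = 3, w_3 = 2, h_3 = 3, cx_4 = 3, cy_4 = 2, cz_4 = 5, d_4 = 2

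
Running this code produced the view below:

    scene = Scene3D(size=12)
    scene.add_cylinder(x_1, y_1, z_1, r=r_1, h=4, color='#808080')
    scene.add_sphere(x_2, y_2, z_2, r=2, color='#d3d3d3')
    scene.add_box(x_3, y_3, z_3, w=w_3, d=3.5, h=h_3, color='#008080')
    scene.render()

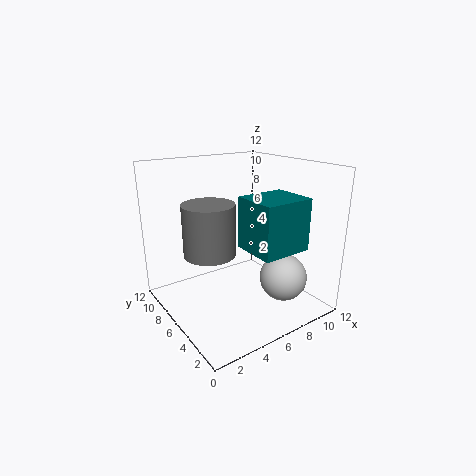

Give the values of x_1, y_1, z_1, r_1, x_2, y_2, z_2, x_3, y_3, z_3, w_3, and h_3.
x_1 = 3; y_1 = 5.5; z_1 = 5.5; r_1 = 2; x_2 = 9; y_2 = 3.5; z_2 = 2.5; x_3 = 5; y_3 = 1; z_3 = 6; w_3 = 4; h_3 = 4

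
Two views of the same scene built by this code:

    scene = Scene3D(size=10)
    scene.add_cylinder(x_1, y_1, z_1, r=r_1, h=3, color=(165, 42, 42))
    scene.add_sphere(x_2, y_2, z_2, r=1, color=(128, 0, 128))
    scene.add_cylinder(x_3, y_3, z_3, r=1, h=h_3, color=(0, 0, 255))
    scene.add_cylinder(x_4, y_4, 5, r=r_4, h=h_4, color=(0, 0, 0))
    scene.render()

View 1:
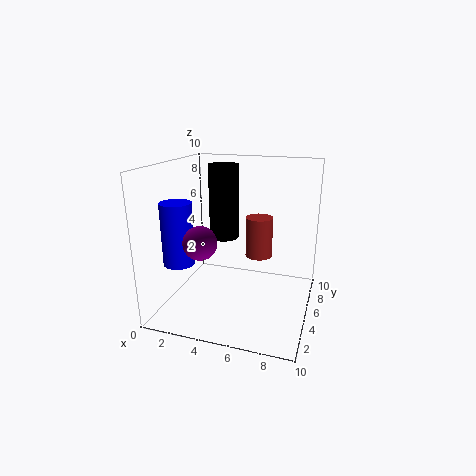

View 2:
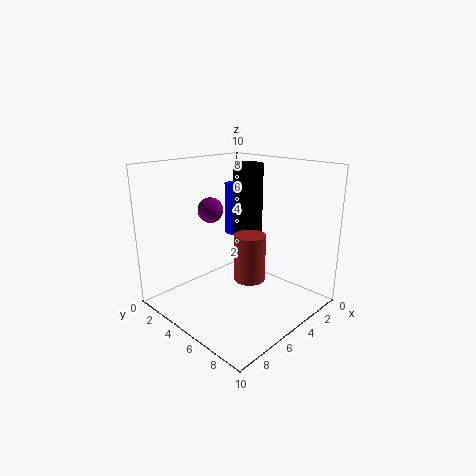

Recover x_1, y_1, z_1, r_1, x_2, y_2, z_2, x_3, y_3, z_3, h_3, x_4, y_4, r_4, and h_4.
x_1 = 6
y_1 = 7
z_1 = 3
r_1 = 1
x_2 = 4
y_2 = 1
z_2 = 6
x_3 = 2
y_3 = 2
z_3 = 4
h_3 = 4
x_4 = 4
y_4 = 5
r_4 = 1
h_4 = 5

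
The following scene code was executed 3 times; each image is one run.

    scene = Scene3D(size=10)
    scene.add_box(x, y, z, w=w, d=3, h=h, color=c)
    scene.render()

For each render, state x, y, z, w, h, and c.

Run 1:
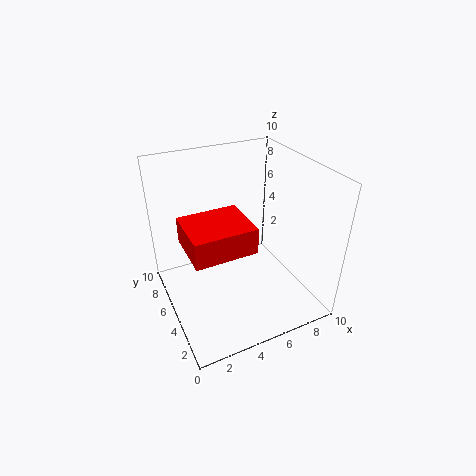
x = 0.5
y = 0.5
z = 7
w = 3.5
h = 1.5
c = 'red'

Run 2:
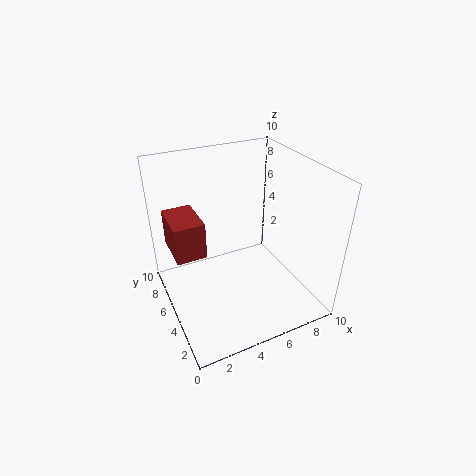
x = 0.5
y = 4.5
z = 4.5
w = 2
h = 2.5
c = 'brown'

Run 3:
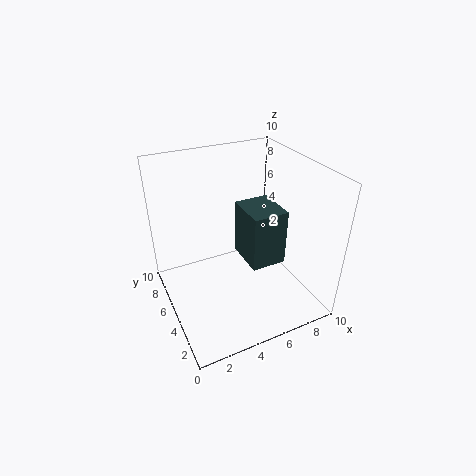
x = 5.5
y = 3.5
z = 3
w = 2.5
h = 4
c = 'darkslategray'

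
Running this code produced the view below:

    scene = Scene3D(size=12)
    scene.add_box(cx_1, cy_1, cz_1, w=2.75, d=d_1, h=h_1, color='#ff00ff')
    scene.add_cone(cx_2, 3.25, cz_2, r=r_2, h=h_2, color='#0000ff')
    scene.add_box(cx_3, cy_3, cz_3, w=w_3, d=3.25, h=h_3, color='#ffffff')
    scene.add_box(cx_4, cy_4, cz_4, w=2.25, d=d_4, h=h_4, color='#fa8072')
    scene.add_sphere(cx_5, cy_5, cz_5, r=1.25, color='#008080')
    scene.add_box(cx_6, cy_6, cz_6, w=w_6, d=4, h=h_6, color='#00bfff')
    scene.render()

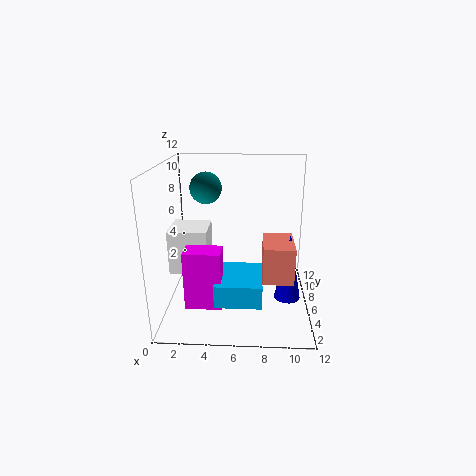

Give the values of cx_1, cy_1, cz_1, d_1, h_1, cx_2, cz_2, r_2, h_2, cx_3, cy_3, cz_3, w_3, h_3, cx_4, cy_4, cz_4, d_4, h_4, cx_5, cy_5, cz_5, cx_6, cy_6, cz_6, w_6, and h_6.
cx_1 = 2.25
cy_1 = 1.5
cz_1 = 2
d_1 = 1.75
h_1 = 4.5
cx_2 = 10
cz_2 = 2.25
r_2 = 1
h_2 = 5.25
cx_3 = 0.25
cy_3 = 5
cz_3 = 3
w_3 = 3.25
h_3 = 3.75
cx_4 = 8
cy_4 = 1.5
cz_4 = 4.25
d_4 = 3.25
h_4 = 2.75
cx_5 = 3.5
cy_5 = 5.75
cz_5 = 10.25
cx_6 = 4.5
cy_6 = 1
cz_6 = 2.5
w_6 = 3.5
h_6 = 1.75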